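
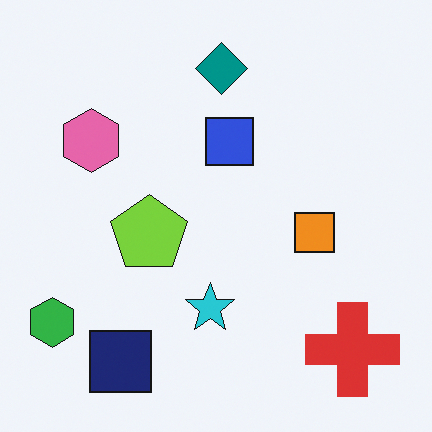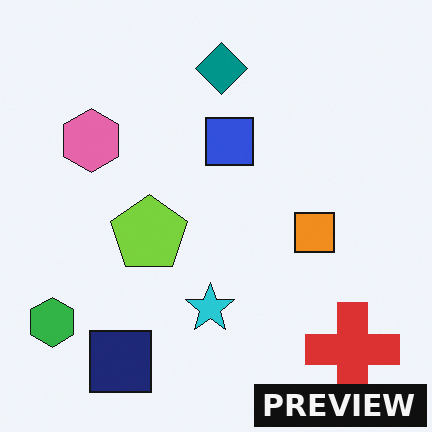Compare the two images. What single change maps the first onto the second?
The image was watermarked with the text "PREVIEW" in the lower-right corner.

A dark label reading "PREVIEW" appears in the lower-right corner.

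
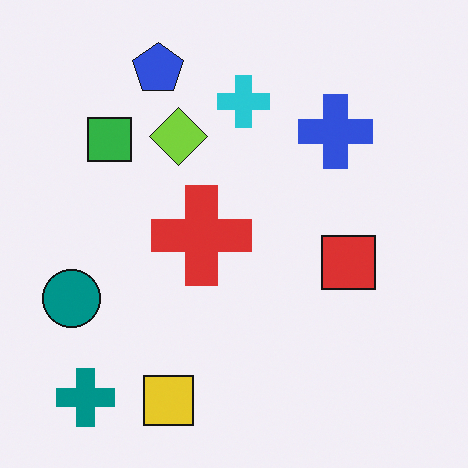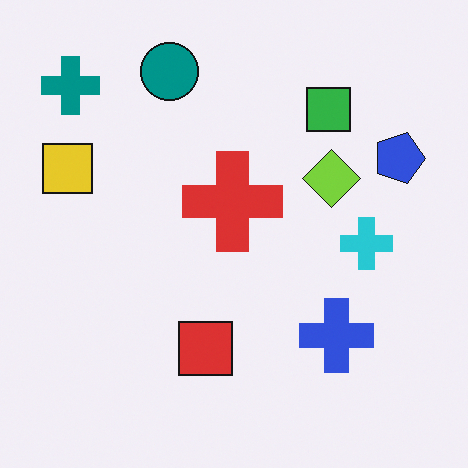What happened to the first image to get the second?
This is the original image rotated 90° clockwise.

The teal cross sits in the bottom-left of the first image and the top-left of the second — consistent with a whole-image 90° clockwise rotation.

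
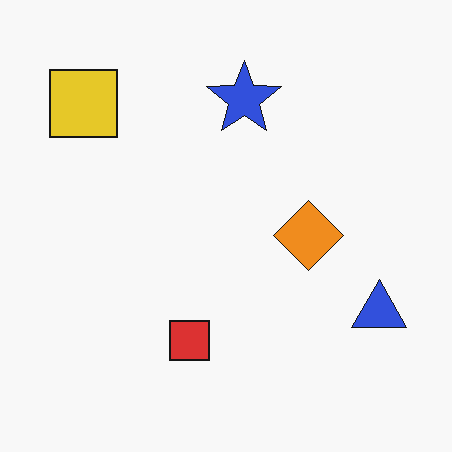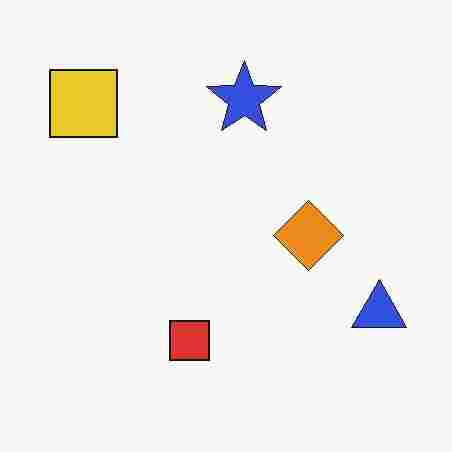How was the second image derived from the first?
Degraded with heavy JPEG compression.

Blocky 8×8 compression artifacts appear around shape edges and the flat background shows ringing — characteristic JPEG degradation.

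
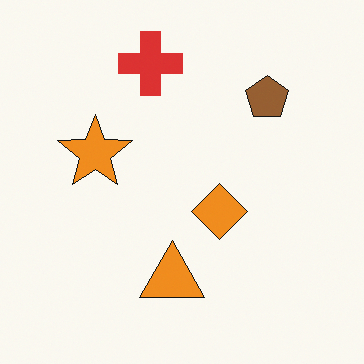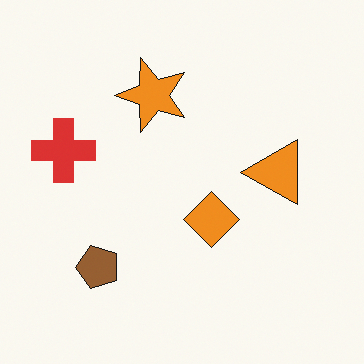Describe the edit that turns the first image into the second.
The transformation is: transposed (reflected across the top-left ↔ bottom-right diagonal).

Shapes have swapped their row and column positions — what was in the top-right is now in the bottom-left — a diagonal reflection.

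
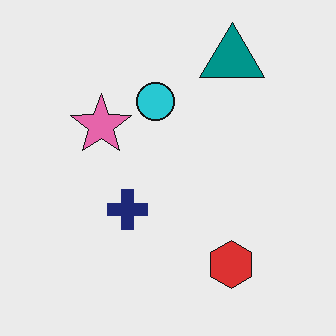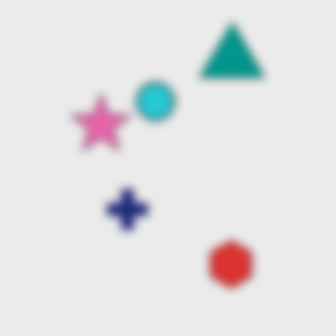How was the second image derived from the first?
The transformation is: moderately blurred.

Shape edges and outlines are uniformly softened across the whole image.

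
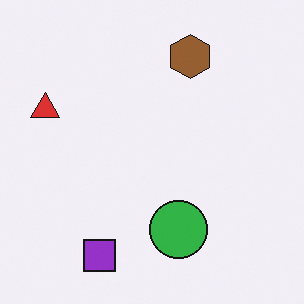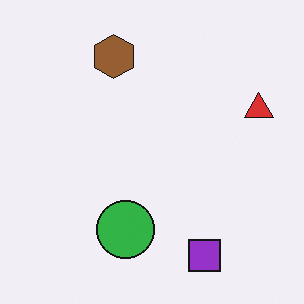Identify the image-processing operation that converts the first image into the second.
The image was flipped horizontally (left ↔ right).

The red triangle is in the left of the first image and the right of the second — shapes on opposite sides of the vertical midline have swapped in a mirror flip.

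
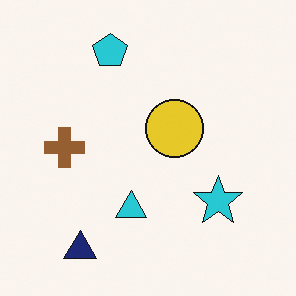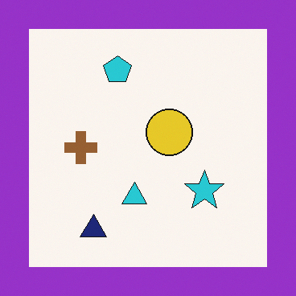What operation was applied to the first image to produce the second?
The image was framed with a purple border.

A solid purple frame runs around the edge of the second image, with the content slightly shrunk inside it.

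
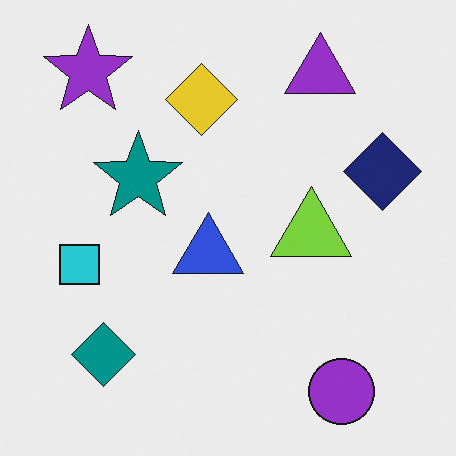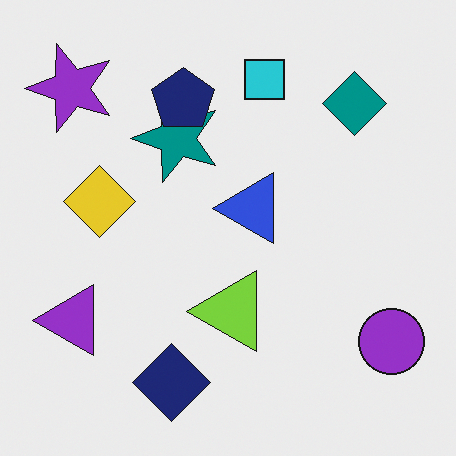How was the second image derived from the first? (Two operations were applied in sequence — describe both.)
It was transposed (reflected across the top-left ↔ bottom-right diagonal), then overlaid with an additional navy pentagon.

Shapes have swapped their row and column positions — what was in the top-right is now in the bottom-left — a diagonal reflection. A navy pentagon appears in the second image that is absent from the first.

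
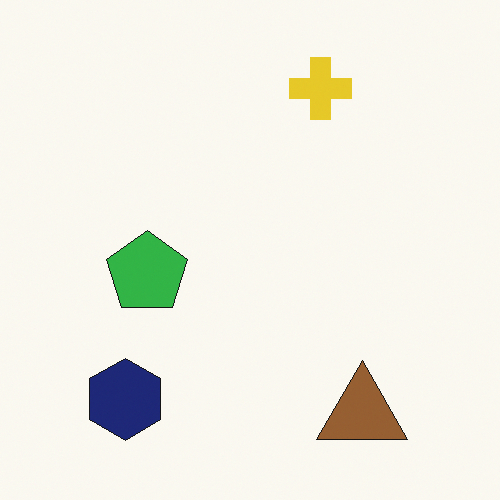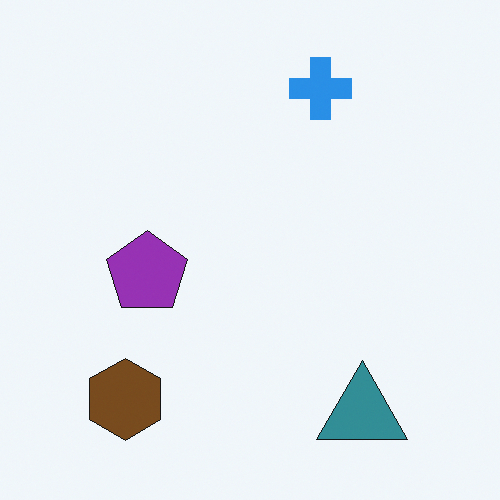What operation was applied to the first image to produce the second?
It was hue-shifted by a large amount.

Every shape's color has rotated by the same amount around the hue wheel — a uniform hue shift.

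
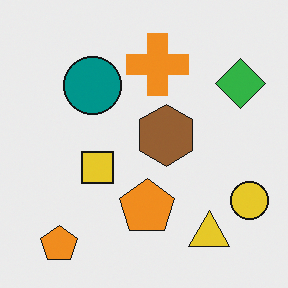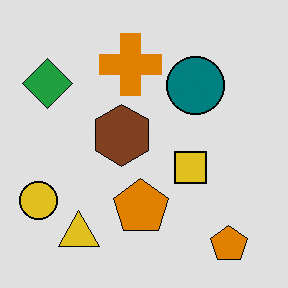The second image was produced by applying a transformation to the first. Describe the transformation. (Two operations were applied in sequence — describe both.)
The second image is the first flipped horizontally (left ↔ right), then moderately posterized.

The yellow circle is in the bottom-right of the first image and the bottom-left of the second — shapes on opposite sides of the vertical midline have swapped in a mirror flip. Each flat color has snapped to a coarser quantized level — most visibly, the near-white background has dropped to a flat grey.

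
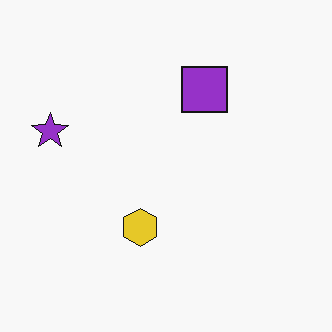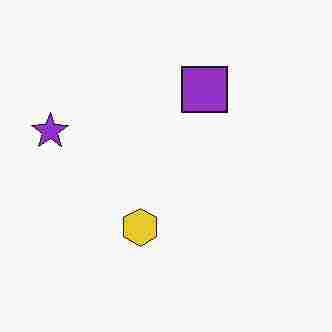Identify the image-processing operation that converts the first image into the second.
The transformation is: heavily JPEG-compressed with obvious blocking artifacts.

Blocky 8×8 compression artifacts appear around shape edges and the flat background shows ringing — characteristic JPEG degradation.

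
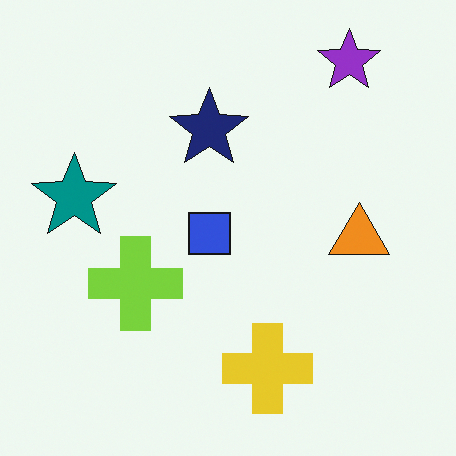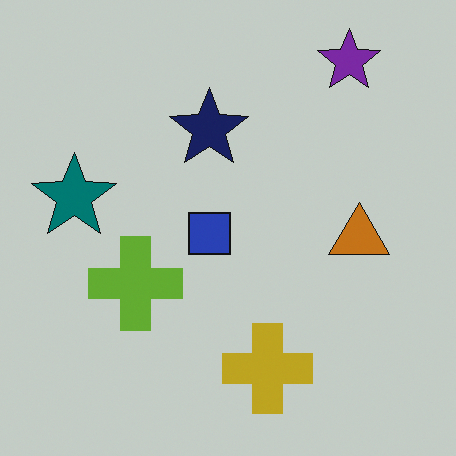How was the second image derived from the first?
This is the original image slightly darkened.

Every pixel — background and shapes alike — is uniformly darkened.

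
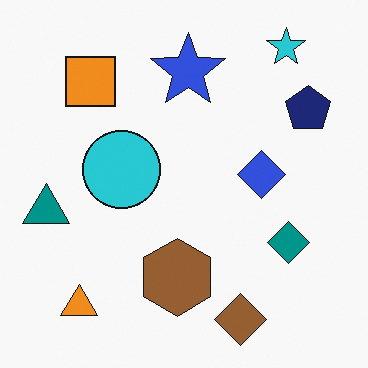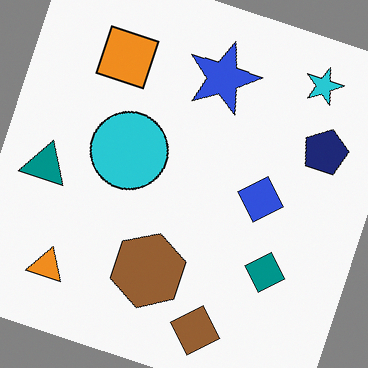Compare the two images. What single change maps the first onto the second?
It was rotated clockwise by a moderate amount.

Every shape is tilted by the same angle and the image corners show triangular fill wedges — a whole-image rotation by a non-right angle.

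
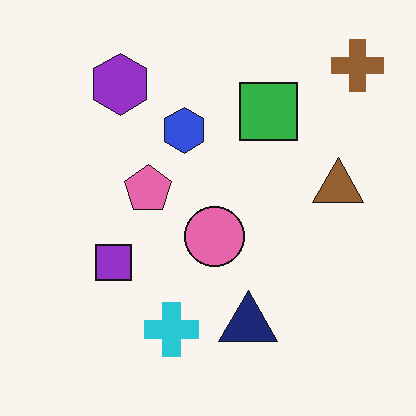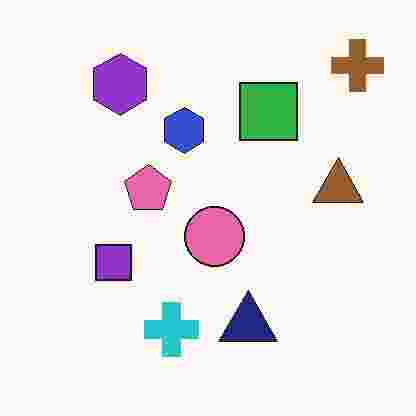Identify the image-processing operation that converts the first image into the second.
This is the original image heavily JPEG-compressed with obvious blocking artifacts.

Blocky 8×8 compression artifacts appear around shape edges and the flat background shows ringing — characteristic JPEG degradation.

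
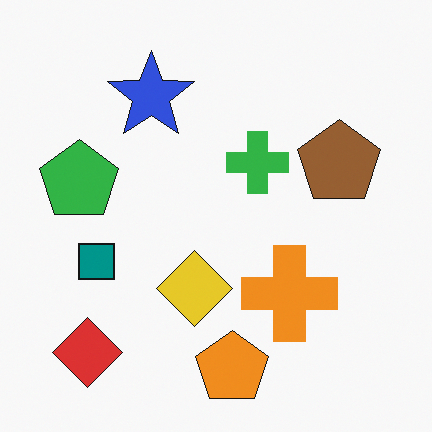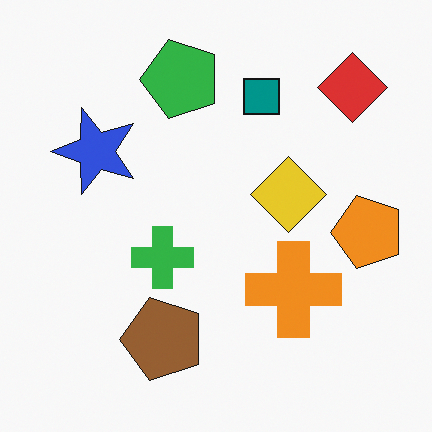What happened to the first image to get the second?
The second image is the first transposed (reflected across the top-left ↔ bottom-right diagonal).

Shapes have swapped their row and column positions — what was in the top-right is now in the bottom-left — a diagonal reflection.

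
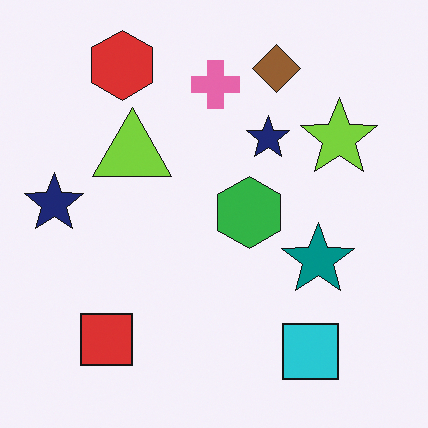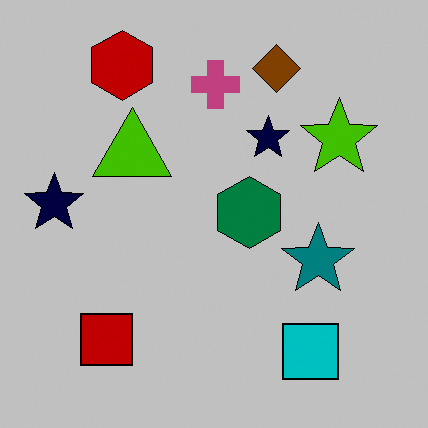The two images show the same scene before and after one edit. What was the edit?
This is the original image heavily posterized to just a handful of flat colors.

Each flat color has snapped to a coarser quantized level — most visibly, the near-white background has dropped to a flat grey.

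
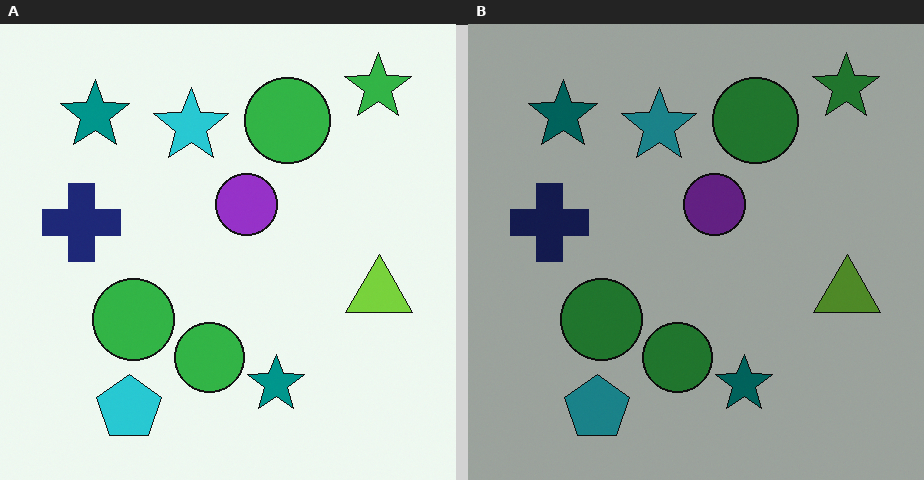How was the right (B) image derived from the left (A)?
The transformation is: darkened a lot.

Every pixel — background and shapes alike — is uniformly darkened.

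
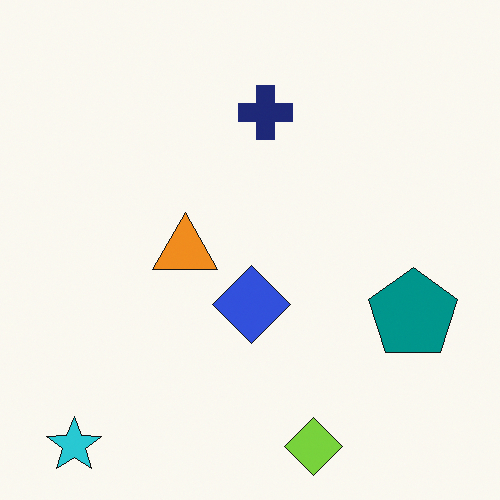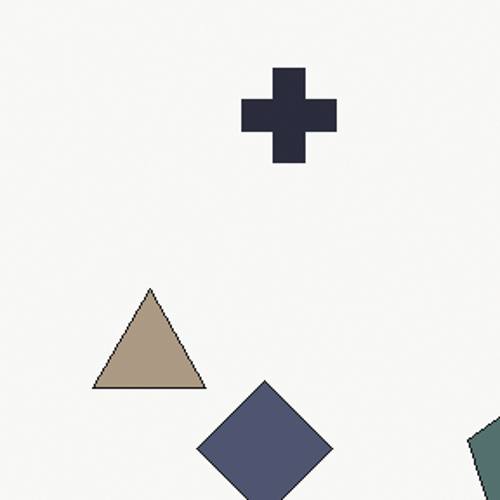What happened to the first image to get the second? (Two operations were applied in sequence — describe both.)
This is the original image cropped to a noticeably smaller region and rescaled, then heavily desaturated.

The visible shapes are larger and the field of view is narrower; shapes near the original edges may be partly or wholly outside the frame — a crop-and-rescale. All colors are more muted and greyish — a global saturation change.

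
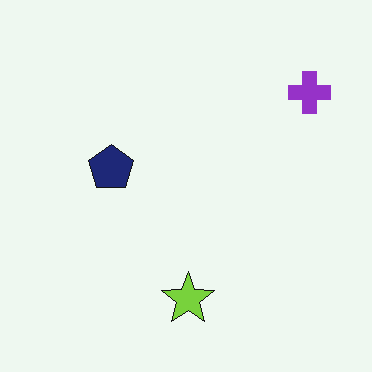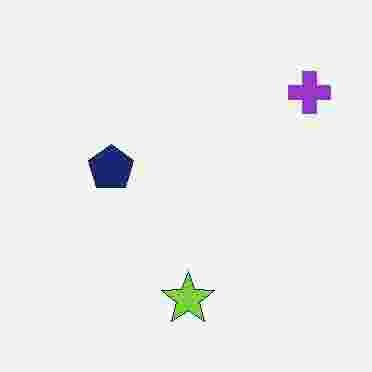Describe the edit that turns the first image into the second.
The transformation is: heavily JPEG-compressed with obvious blocking artifacts.

Blocky 8×8 compression artifacts appear around shape edges and the flat background shows ringing — characteristic JPEG degradation.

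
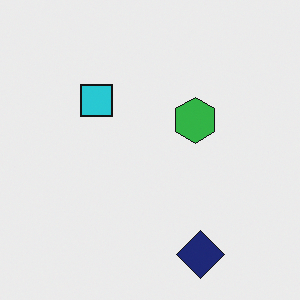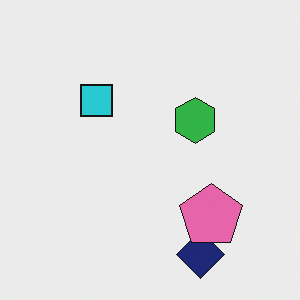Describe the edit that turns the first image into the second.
It was overlaid with an additional pink pentagon.

A pink pentagon appears in the second image that is absent from the first.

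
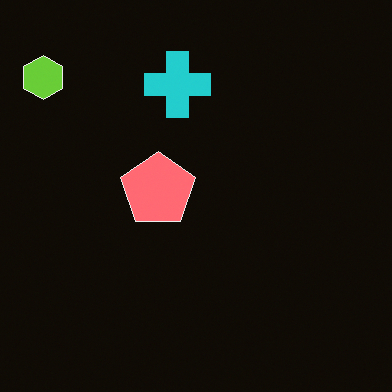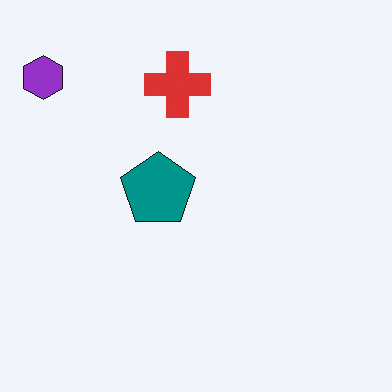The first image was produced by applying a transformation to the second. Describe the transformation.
This is the original image color-inverted (negative).

The light background has become dark and every shape's color is its complement — a photographic negative.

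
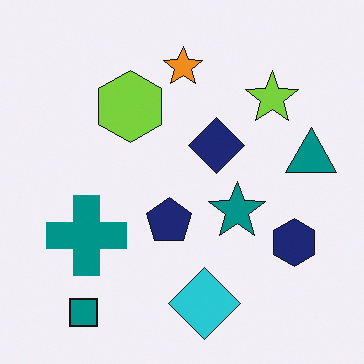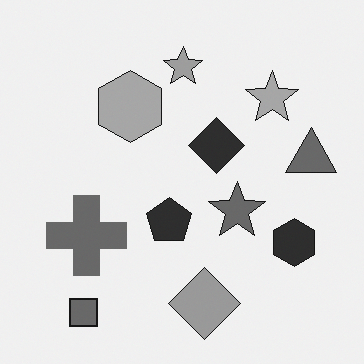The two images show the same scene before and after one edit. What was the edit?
Converted to grayscale.

All color is removed — every shape is now a shade of grey.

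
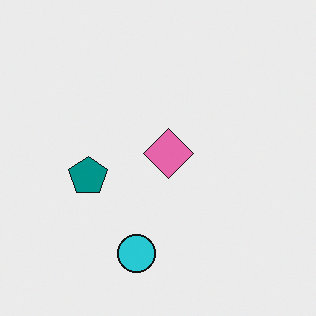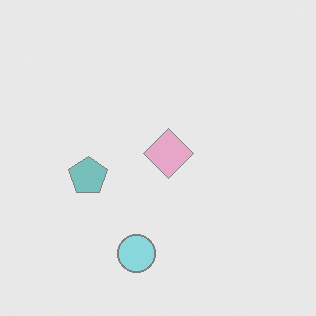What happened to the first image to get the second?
The transformation is: washed out (contrast reduced).

Tones are pushed toward mid-grey across the whole image — a global contrast change.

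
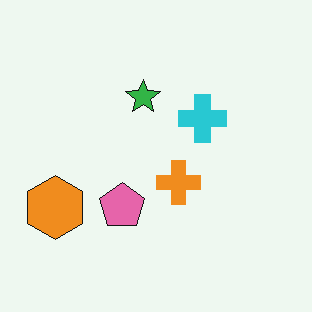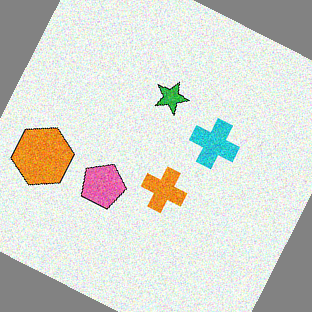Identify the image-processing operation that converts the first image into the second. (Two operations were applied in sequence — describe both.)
Degraded with visible gaussian noise, then rotated clockwise by a clearly visible amount.

Random speckle covers the whole image, including the flat background. Every shape is tilted by the same angle and the image corners show triangular fill wedges — a whole-image rotation by a non-right angle.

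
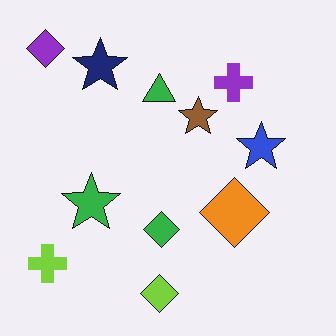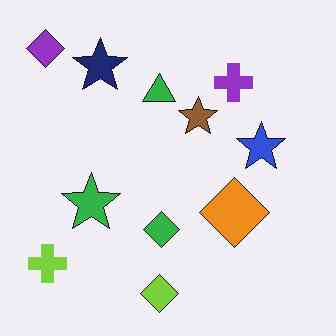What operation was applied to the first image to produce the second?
The image was JPEG-compressed with visible artifacts.

Blocky 8×8 compression artifacts appear around shape edges and the flat background shows ringing — characteristic JPEG degradation.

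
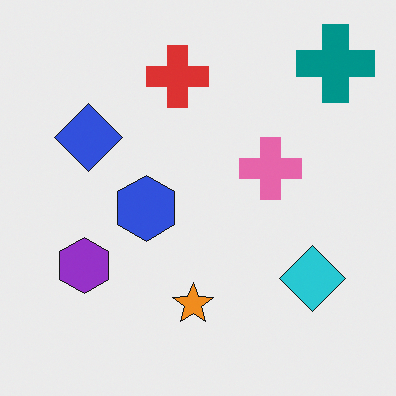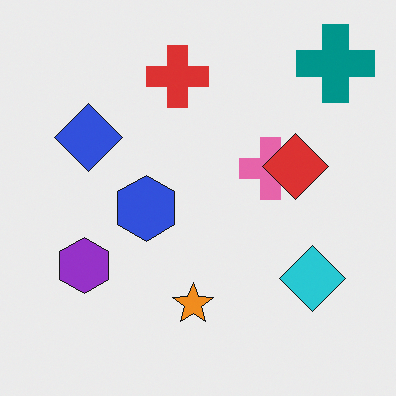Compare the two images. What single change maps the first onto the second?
The second image is the first overlaid with an additional red diamond.

A red diamond appears in the second image that is absent from the first.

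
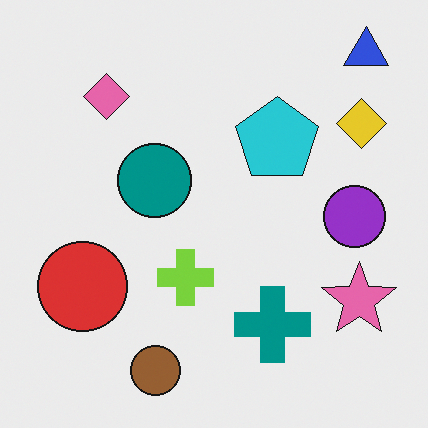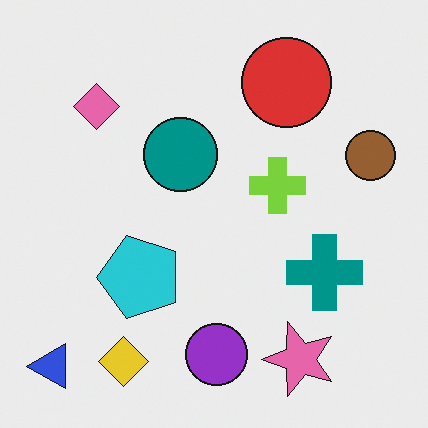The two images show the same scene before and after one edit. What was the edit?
It was transposed (reflected across the top-left ↔ bottom-right diagonal).

Shapes have swapped their row and column positions — what was in the top-right is now in the bottom-left — a diagonal reflection.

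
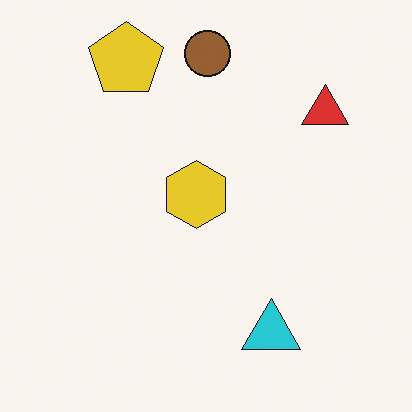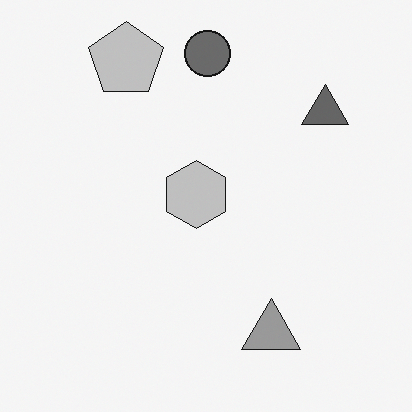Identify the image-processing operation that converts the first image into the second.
The image was converted to grayscale.

All color is removed — every shape is now a shade of grey.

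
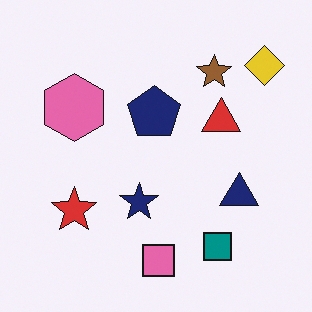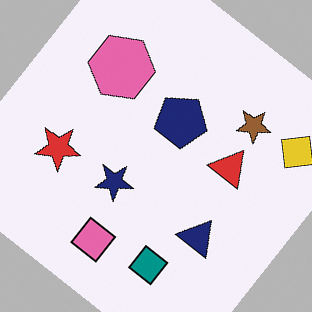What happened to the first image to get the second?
It was rotated clockwise by a large amount — several tens of degrees.

Every shape is tilted by the same angle and the image corners show triangular fill wedges — a whole-image rotation by a non-right angle.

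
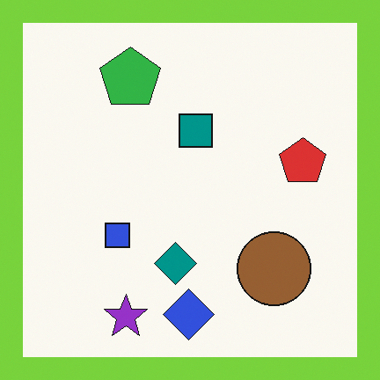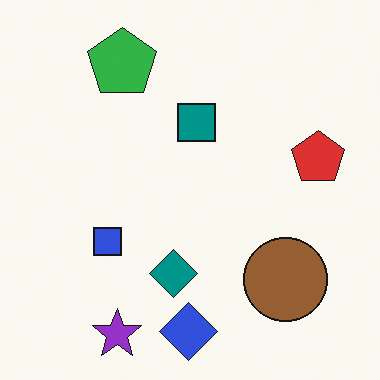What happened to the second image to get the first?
This is the original image framed with a lime border.

A solid lime frame runs around the edge of the first image, with the content slightly shrunk inside it.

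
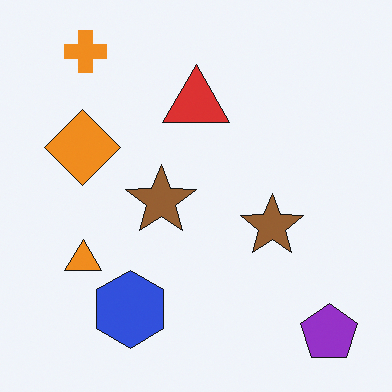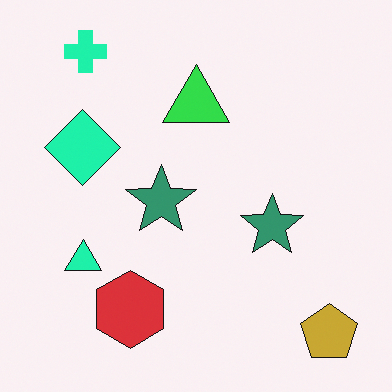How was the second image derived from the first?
The second image is the first hue-shifted noticeably.

Every shape's color has rotated by the same amount around the hue wheel — a uniform hue shift.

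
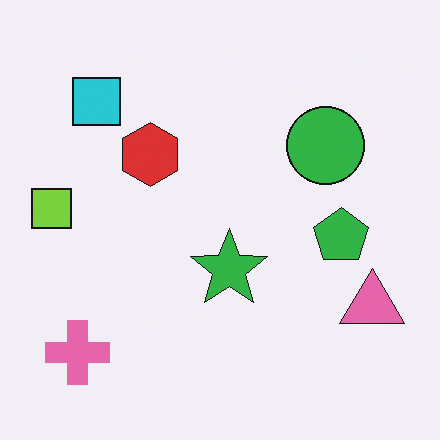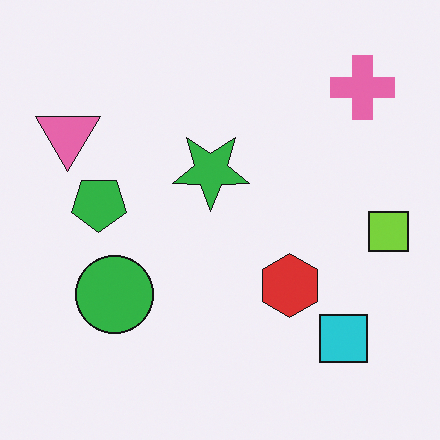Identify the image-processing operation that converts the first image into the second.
This is the original image rotated 180°.

The pink cross sits in the bottom-left of the first image and the top-right of the second — consistent with a whole-image 180° rotation.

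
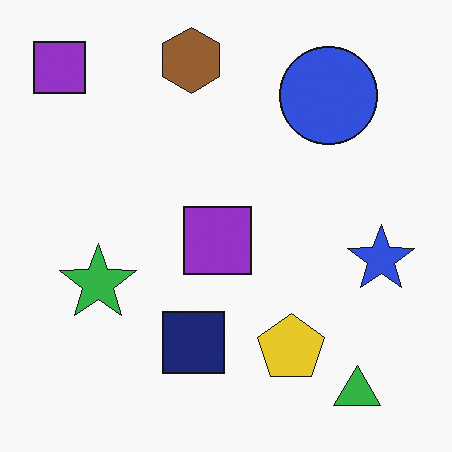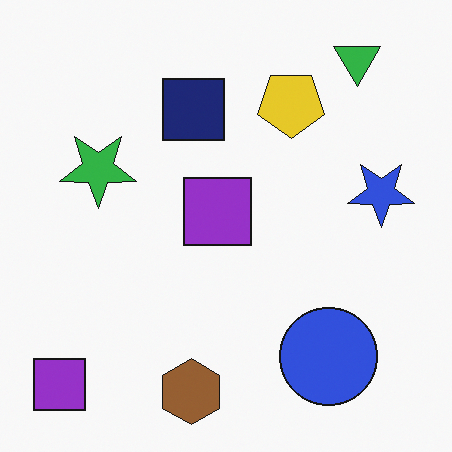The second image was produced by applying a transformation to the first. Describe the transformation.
The transformation is: flipped vertically (top ↔ bottom).

The green triangle is in the bottom-right of the first image and the top-right of the second — shapes on opposite sides of the horizontal midline have swapped in a mirror flip.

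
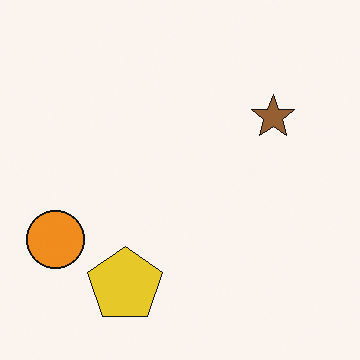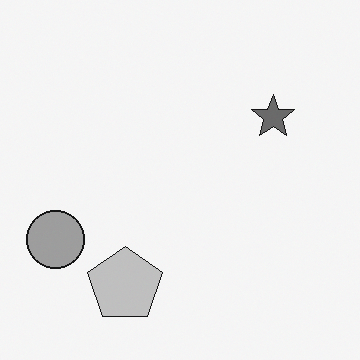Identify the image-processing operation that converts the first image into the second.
This is the original image converted to grayscale.

All color is removed — every shape is now a shade of grey.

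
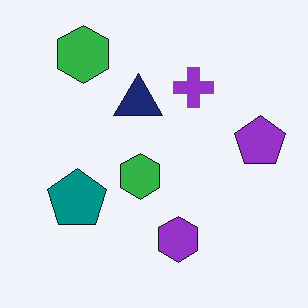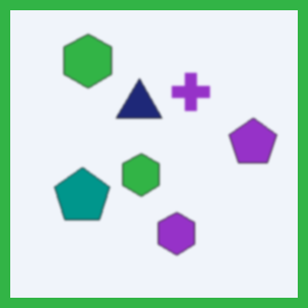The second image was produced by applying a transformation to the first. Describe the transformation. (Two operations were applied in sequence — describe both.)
It was lightly blurred, then framed with a green border.

Shape edges and outlines are uniformly softened across the whole image. A solid green frame runs around the edge of the second image, with the content slightly shrunk inside it.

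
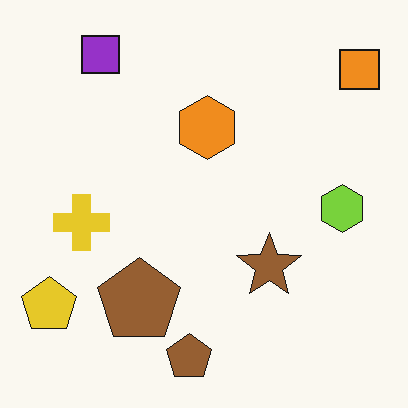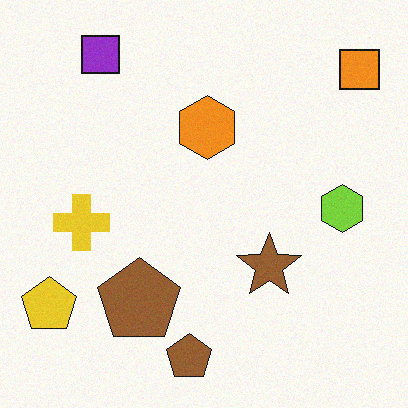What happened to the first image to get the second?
This is the original image degraded with a light layer of grain.

Random speckle covers the whole image, including the flat background.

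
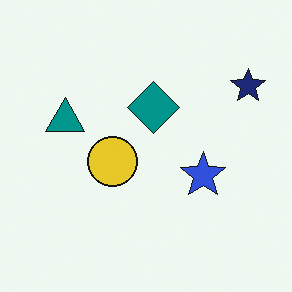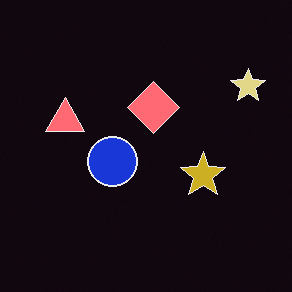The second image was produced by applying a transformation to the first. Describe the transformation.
This is the original image color-inverted (negative).

The light background has become dark and every shape's color is its complement — a photographic negative.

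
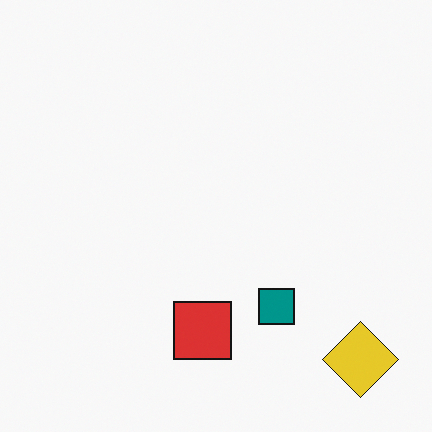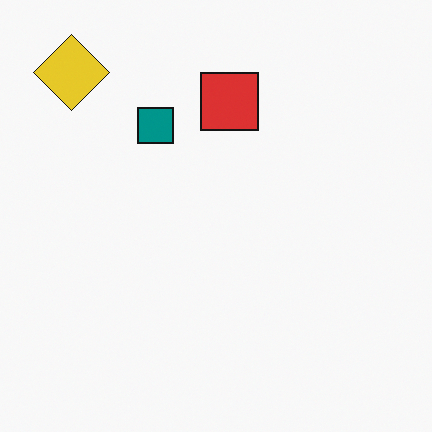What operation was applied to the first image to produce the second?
This is the original image rotated 180°.

The yellow diamond sits in the bottom-right of the first image and the top-left of the second — consistent with a whole-image 180° rotation.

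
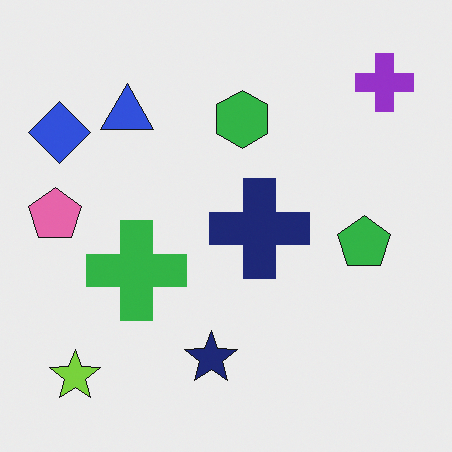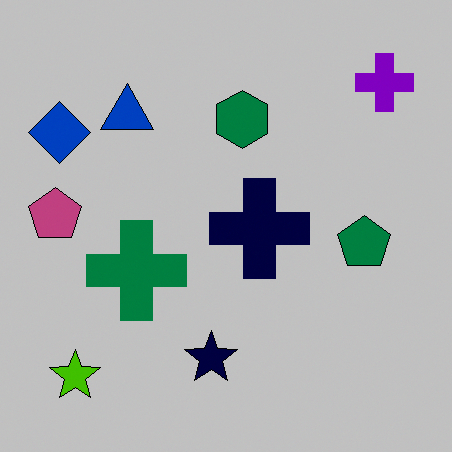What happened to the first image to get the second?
Heavily posterized to just a handful of flat colors.

Each flat color has snapped to a coarser quantized level — most visibly, the near-white background has dropped to a flat grey.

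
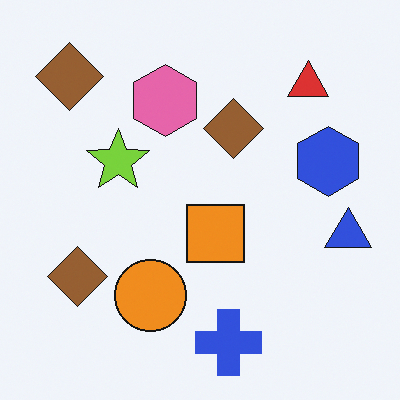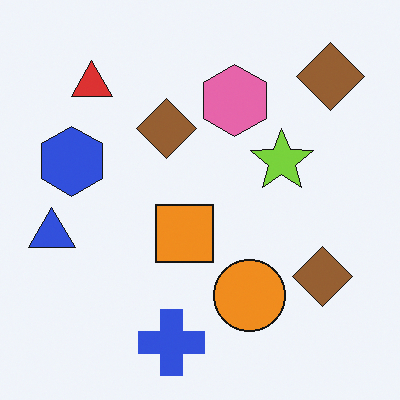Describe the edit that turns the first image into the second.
The second image is the first flipped horizontally (left ↔ right).

The blue triangle is in the right of the first image and the left of the second — shapes on opposite sides of the vertical midline have swapped in a mirror flip.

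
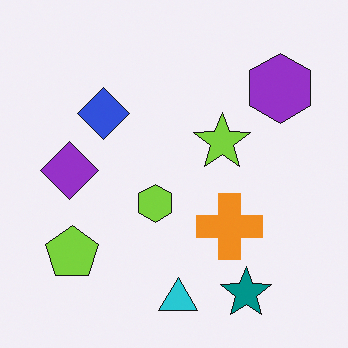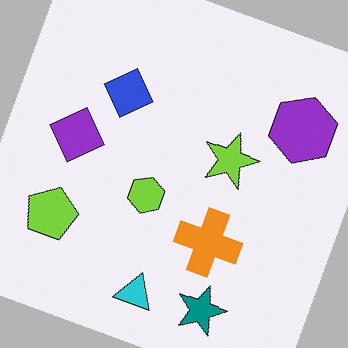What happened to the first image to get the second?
It was rotated clockwise by a moderate amount.

Every shape is tilted by the same angle and the image corners show triangular fill wedges — a whole-image rotation by a non-right angle.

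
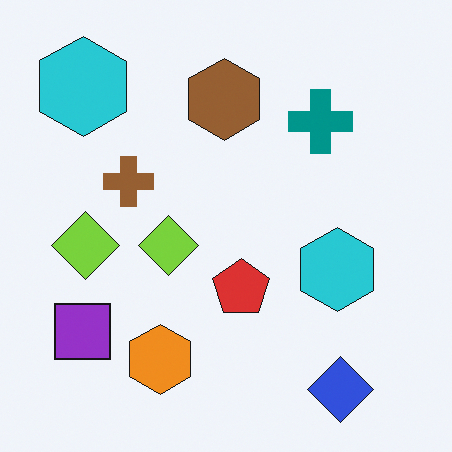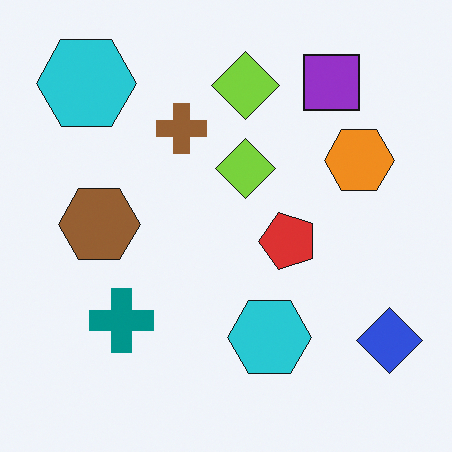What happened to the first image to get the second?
Transposed (reflected across the top-left ↔ bottom-right diagonal).

Shapes have swapped their row and column positions — what was in the top-right is now in the bottom-left — a diagonal reflection.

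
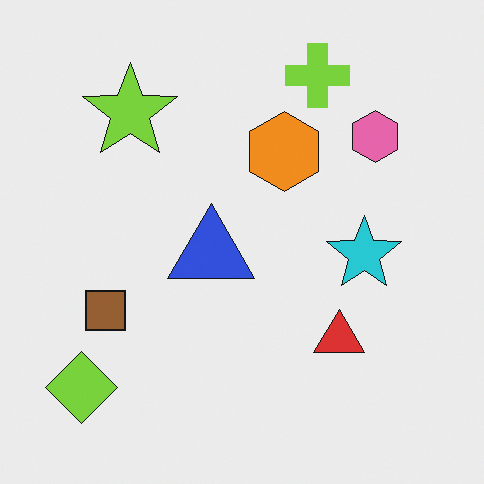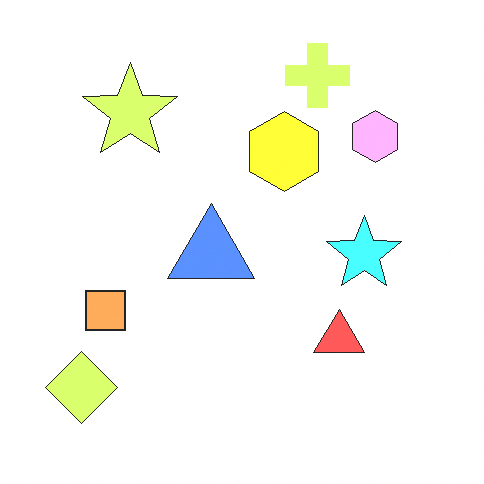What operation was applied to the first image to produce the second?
The image was brightened a lot.

Every pixel — background and shapes alike — is uniformly brightened.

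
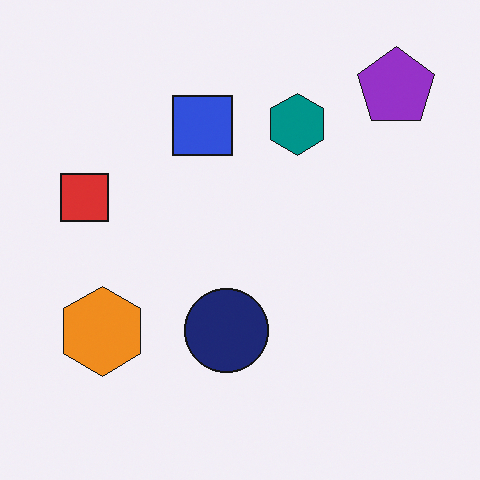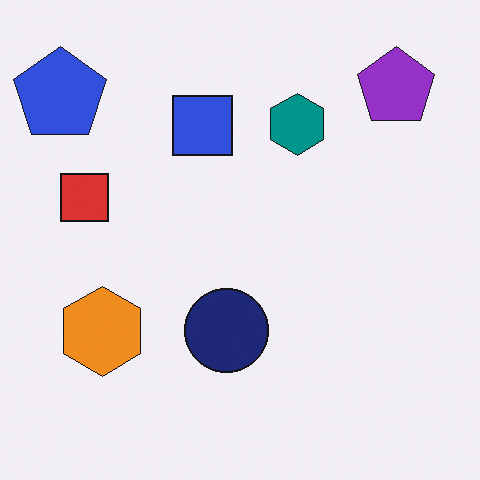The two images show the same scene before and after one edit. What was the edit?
The image was overlaid with an additional blue pentagon.

A blue pentagon appears in the second image that is absent from the first.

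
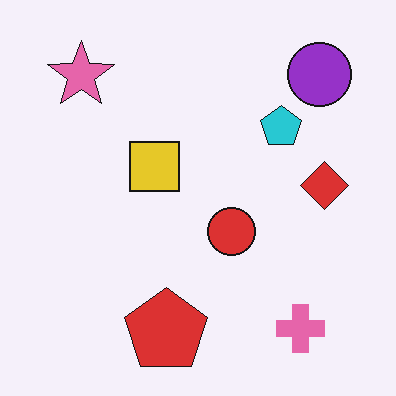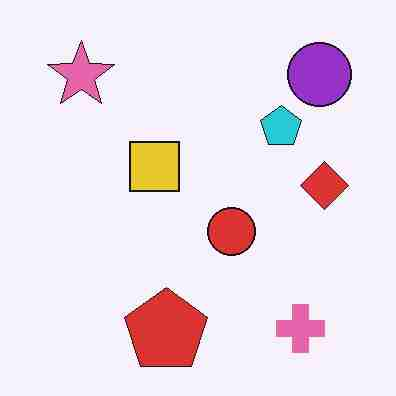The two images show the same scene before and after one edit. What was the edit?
Heavily JPEG-compressed with obvious blocking artifacts.

Blocky 8×8 compression artifacts appear around shape edges and the flat background shows ringing — characteristic JPEG degradation.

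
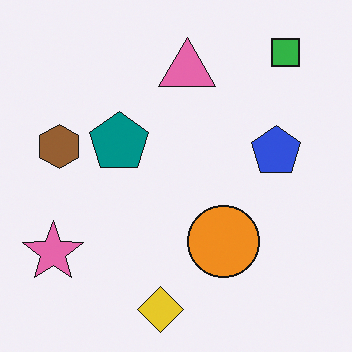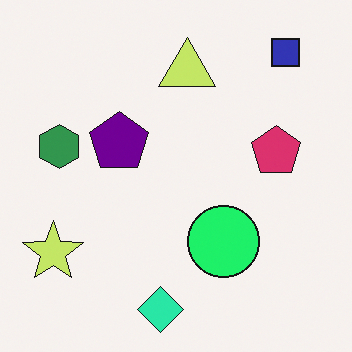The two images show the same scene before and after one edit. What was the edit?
Hue-shifted noticeably.

Every shape's color has rotated by the same amount around the hue wheel — a uniform hue shift.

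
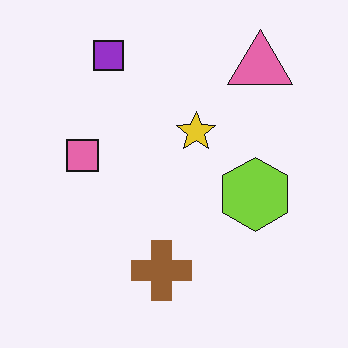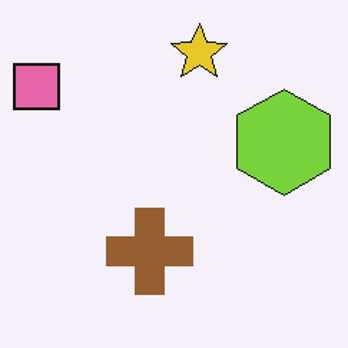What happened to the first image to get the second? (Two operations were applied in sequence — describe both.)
This is the original image cropped slightly and scaled back up, then JPEG-compressed with visible artifacts.

The visible shapes are larger and the field of view is narrower; shapes near the original edges may be partly or wholly outside the frame — a crop-and-rescale. Blocky 8×8 compression artifacts appear around shape edges and the flat background shows ringing — characteristic JPEG degradation.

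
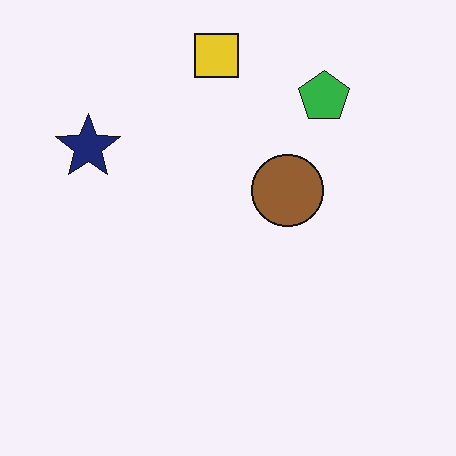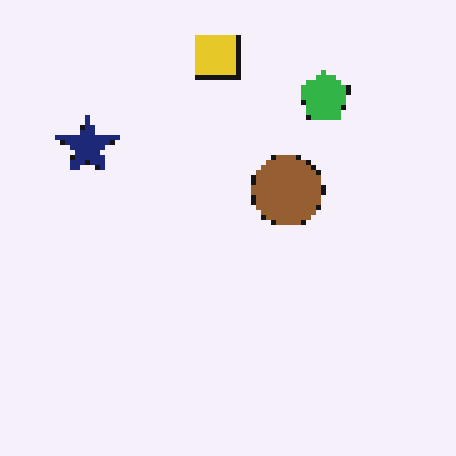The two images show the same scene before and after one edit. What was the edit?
The transformation is: lightly pixelated (a mild mosaic effect).

Shapes are reduced to large square blocks; fine edges and outlines are lost — a downscale-then-upscale (mosaic) effect.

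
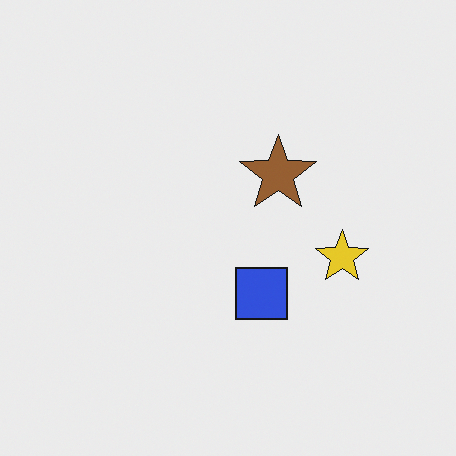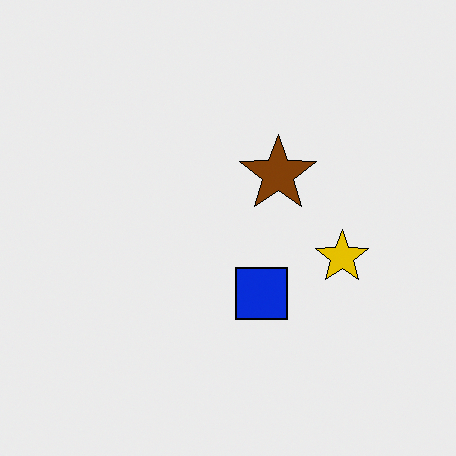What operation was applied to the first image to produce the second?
This is the original image given slightly increased contrast.

Tones are pushed away from mid-grey across the whole image — a global contrast change.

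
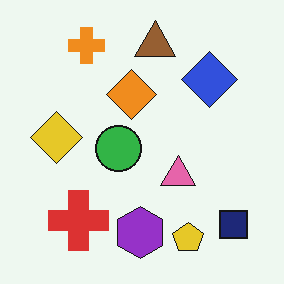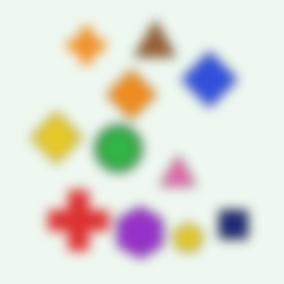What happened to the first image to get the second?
Heavily blurred.

Shape edges and outlines are uniformly softened across the whole image.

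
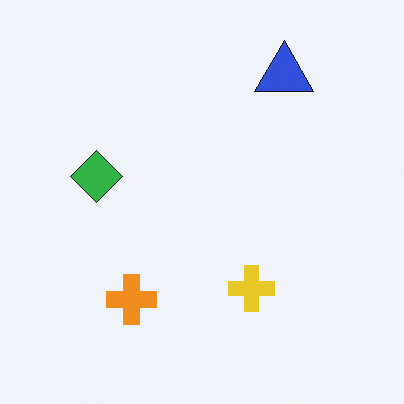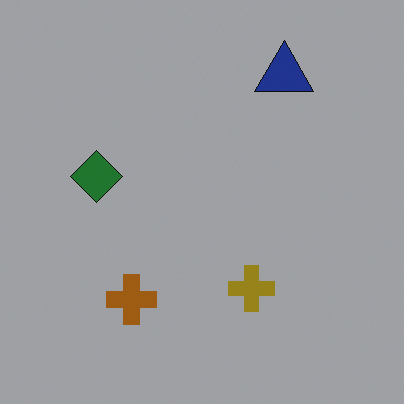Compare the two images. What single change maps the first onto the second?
It was darkened a lot.

Every pixel — background and shapes alike — is uniformly darkened.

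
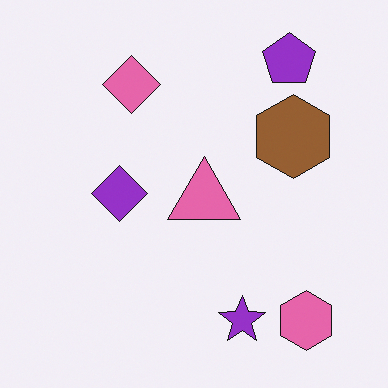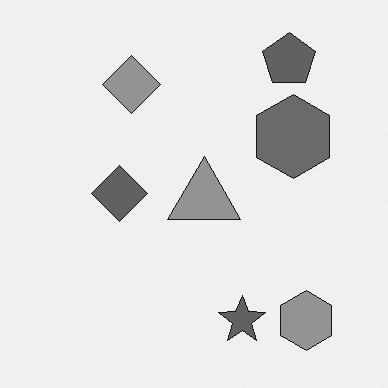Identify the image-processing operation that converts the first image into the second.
The image was converted to grayscale.

All color is removed — every shape is now a shade of grey.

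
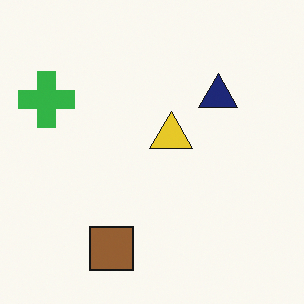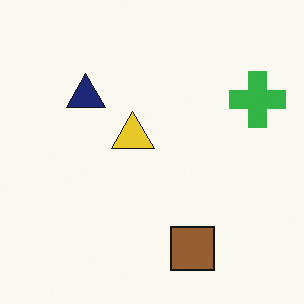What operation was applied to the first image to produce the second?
The second image is the first flipped horizontally (left ↔ right).

The green cross is in the top-left of the first image and the top-right of the second — shapes on opposite sides of the vertical midline have swapped in a mirror flip.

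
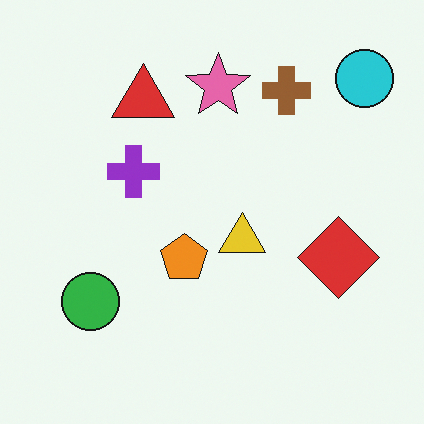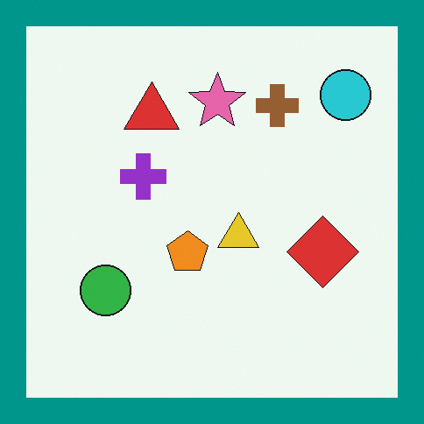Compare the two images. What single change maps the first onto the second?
The second image is the first framed with a teal border.

A solid teal frame runs around the edge of the second image, with the content slightly shrunk inside it.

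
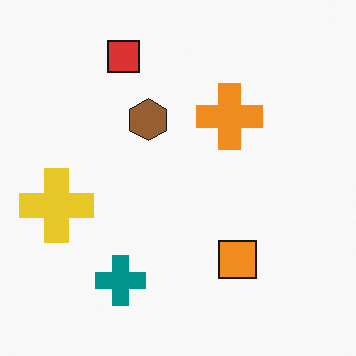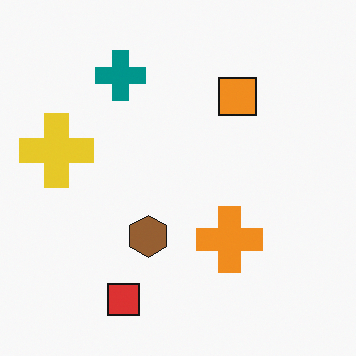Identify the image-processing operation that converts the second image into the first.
The image was flipped vertically (top ↔ bottom).

The red square is in the bottom of the second image and the top of the first — shapes on opposite sides of the horizontal midline have swapped in a mirror flip.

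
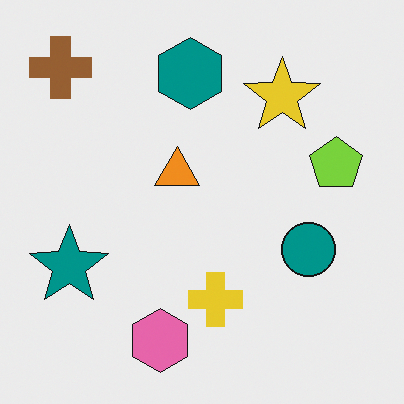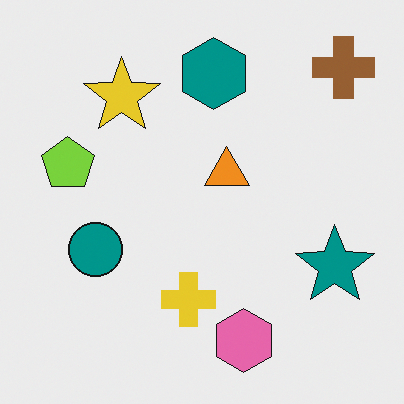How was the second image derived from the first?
Flipped horizontally (left ↔ right).

The brown cross is in the top-left of the first image and the top-right of the second — shapes on opposite sides of the vertical midline have swapped in a mirror flip.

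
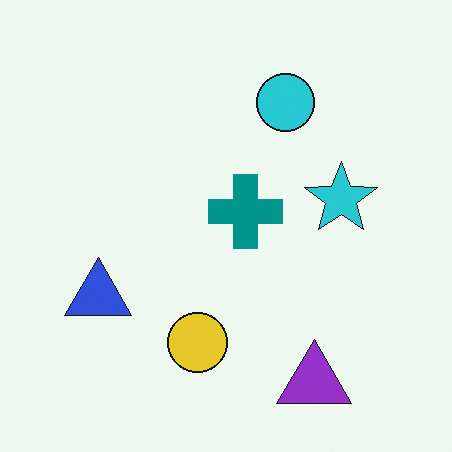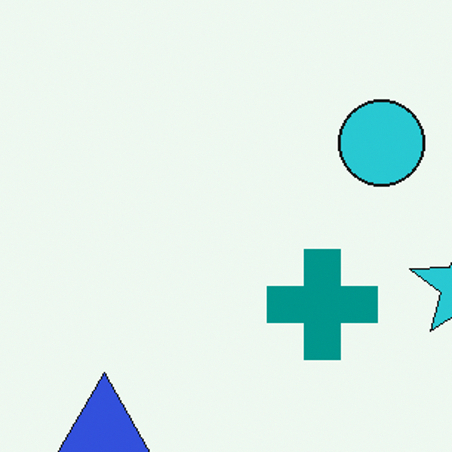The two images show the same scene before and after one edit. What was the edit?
Cropped slightly and scaled back up.

The visible shapes are larger and the field of view is narrower; shapes near the original edges may be partly or wholly outside the frame — a crop-and-rescale.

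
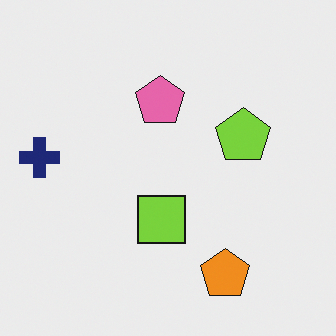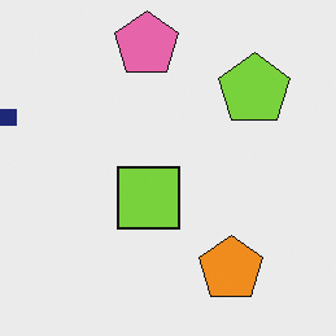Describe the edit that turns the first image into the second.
The image was cropped to a modestly smaller region and rescaled.

The visible shapes are larger and the field of view is narrower; shapes near the original edges may be partly or wholly outside the frame — a crop-and-rescale.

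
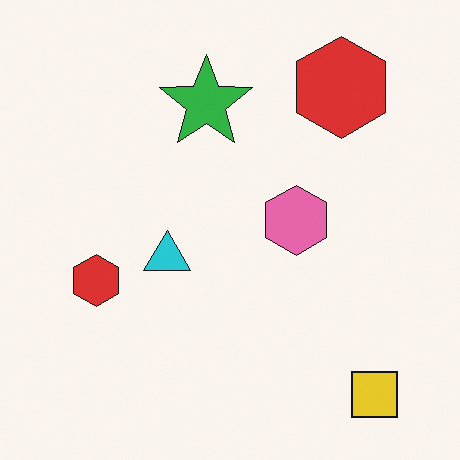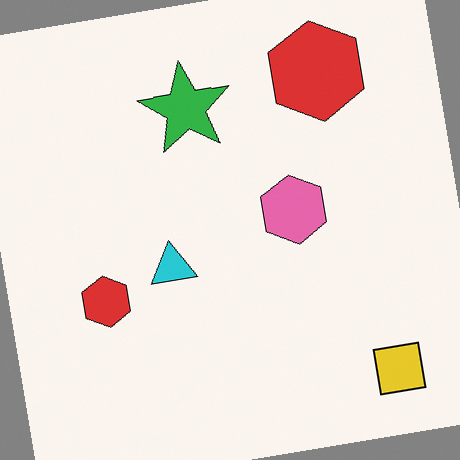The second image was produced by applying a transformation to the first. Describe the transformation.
This is the original image rotated counter-clockwise by a few degrees.

Every shape is tilted by the same angle and the image corners show triangular fill wedges — a whole-image rotation by a non-right angle.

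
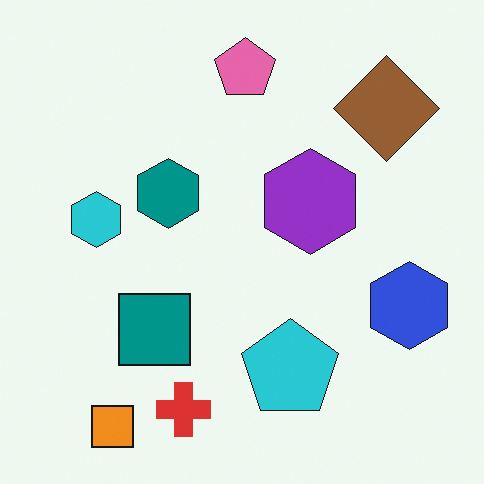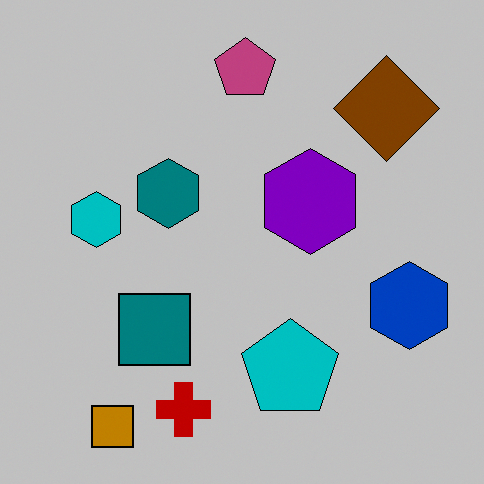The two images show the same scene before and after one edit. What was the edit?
The second image is the first heavily posterized to just a handful of flat colors.

Each flat color has snapped to a coarser quantized level — most visibly, the near-white background has dropped to a flat grey.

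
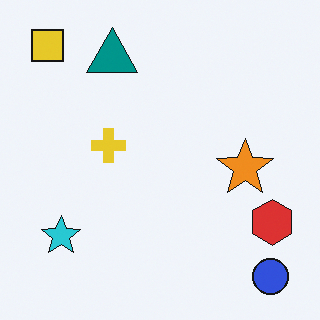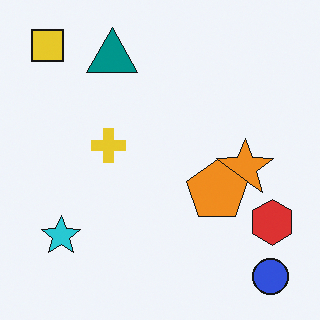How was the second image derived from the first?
Overlaid with an additional orange pentagon.

An orange pentagon appears in the second image that is absent from the first.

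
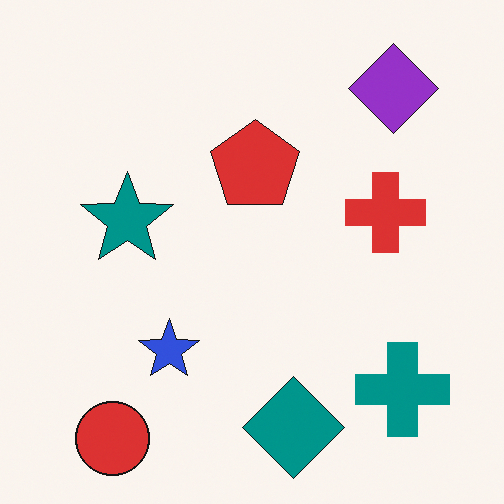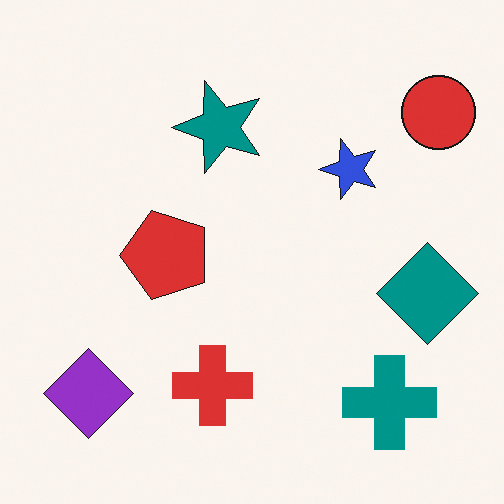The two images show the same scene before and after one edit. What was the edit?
Transposed (reflected across the top-left ↔ bottom-right diagonal).

Shapes have swapped their row and column positions — what was in the top-right is now in the bottom-left — a diagonal reflection.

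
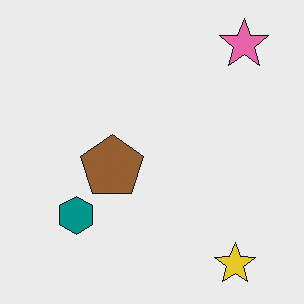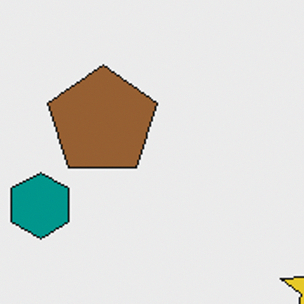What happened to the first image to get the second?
The second image is the first cropped to a noticeably smaller region and rescaled.

The visible shapes are larger and the field of view is narrower; shapes near the original edges may be partly or wholly outside the frame — a crop-and-rescale.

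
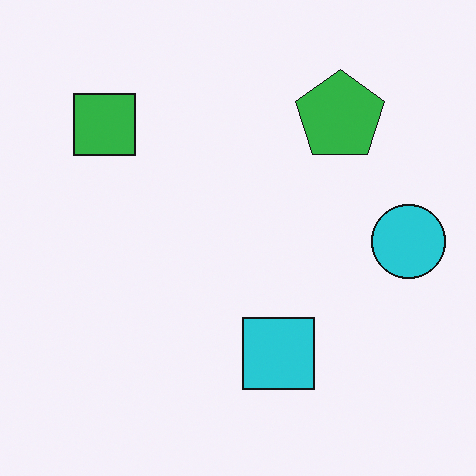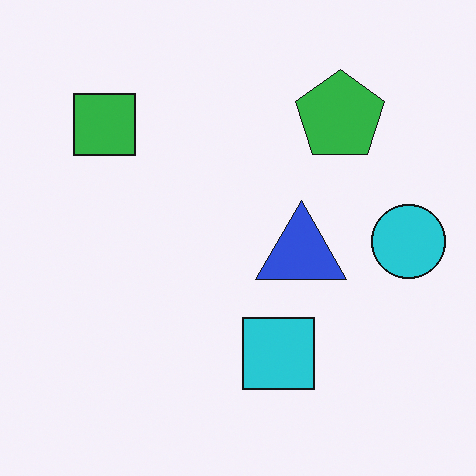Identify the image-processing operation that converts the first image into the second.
The second image is the first overlaid with an additional blue triangle.

A blue triangle appears in the second image that is absent from the first.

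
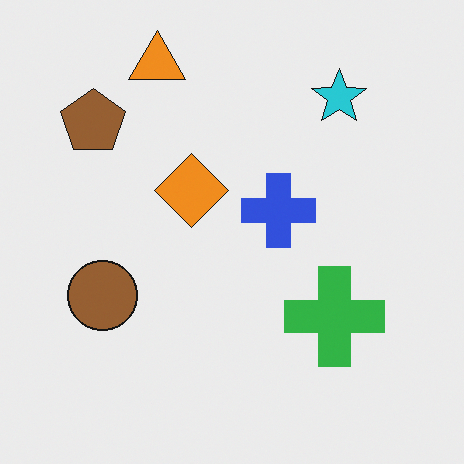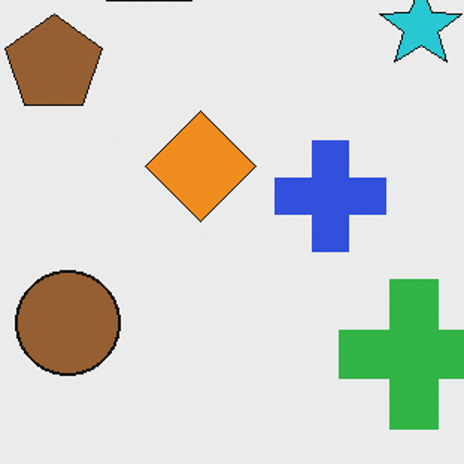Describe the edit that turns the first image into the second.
The transformation is: cropped slightly and scaled back up.

The visible shapes are larger and the field of view is narrower; shapes near the original edges may be partly or wholly outside the frame — a crop-and-rescale.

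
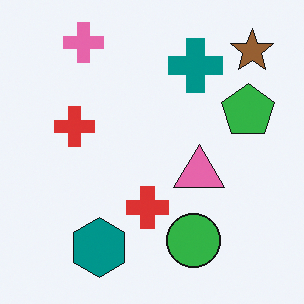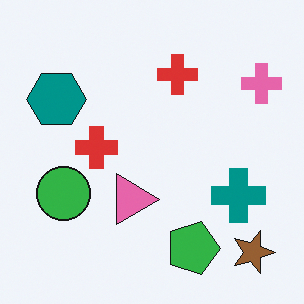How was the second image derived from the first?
The second image is the first rotated 90° clockwise.

The brown star sits in the top-right of the first image and the bottom-right of the second — consistent with a whole-image 90° clockwise rotation.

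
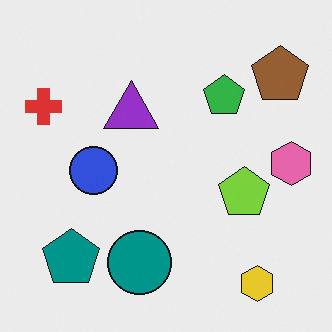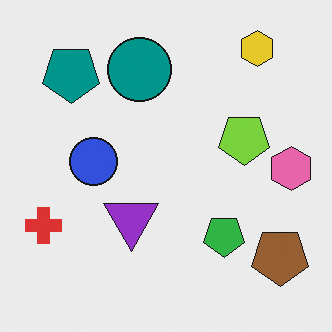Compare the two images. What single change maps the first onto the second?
This is the original image flipped vertically (top ↔ bottom).

The yellow hexagon is in the bottom-right of the first image and the top-right of the second — shapes on opposite sides of the horizontal midline have swapped in a mirror flip.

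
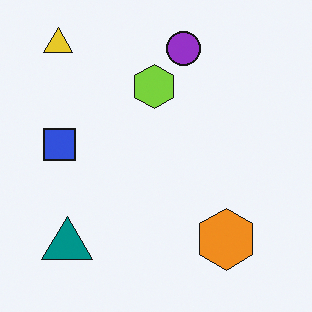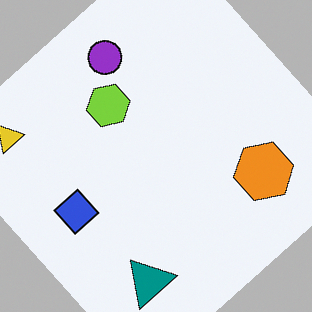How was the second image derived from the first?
The second image is the first rotated counter-clockwise by a large amount — several tens of degrees.

Every shape is tilted by the same angle and the image corners show triangular fill wedges — a whole-image rotation by a non-right angle.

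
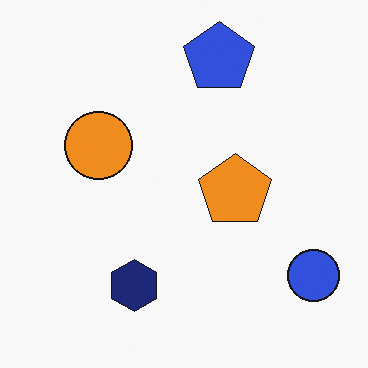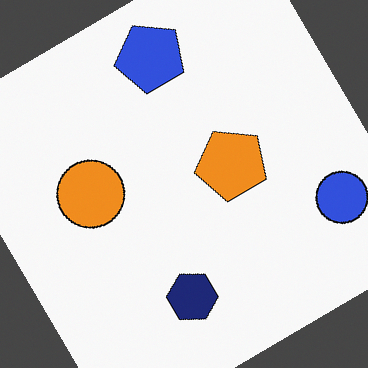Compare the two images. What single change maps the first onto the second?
The second image is the first rotated counter-clockwise by a large amount — several tens of degrees.

Every shape is tilted by the same angle and the image corners show triangular fill wedges — a whole-image rotation by a non-right angle.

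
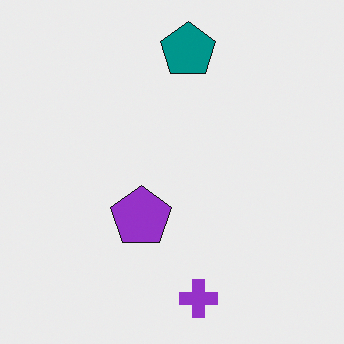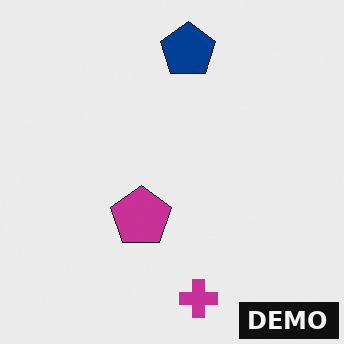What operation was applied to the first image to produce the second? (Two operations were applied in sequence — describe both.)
The transformation is: hue-shifted slightly, then watermarked with the text "DEMO" in the lower-right corner.

Every shape's color has rotated by the same amount around the hue wheel — a uniform hue shift. A dark label reading "DEMO" appears in the lower-right corner.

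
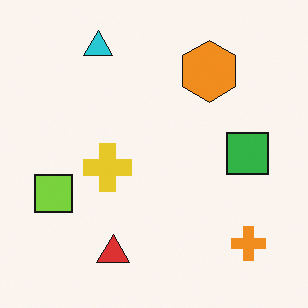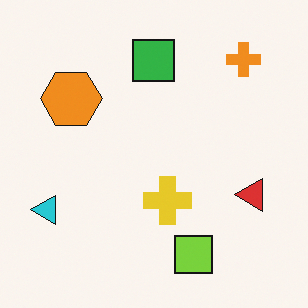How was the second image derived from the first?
The second image is the first rotated 90° counter-clockwise.

The orange cross sits in the bottom-right of the first image and the top-right of the second — consistent with a whole-image 90° counter-clockwise rotation.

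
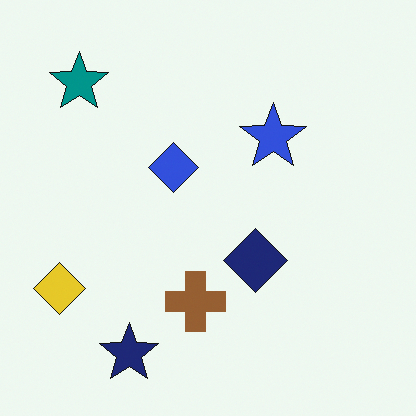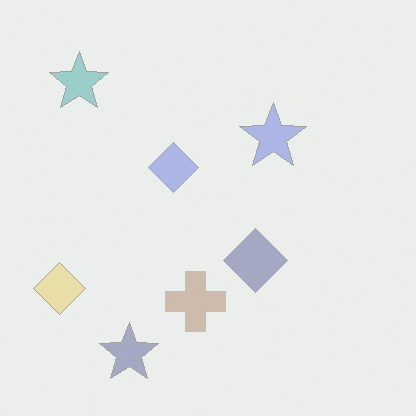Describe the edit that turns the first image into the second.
The transformation is: given much lower contrast.

Tones are pushed toward mid-grey across the whole image — a global contrast change.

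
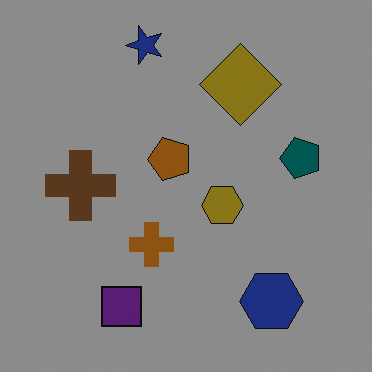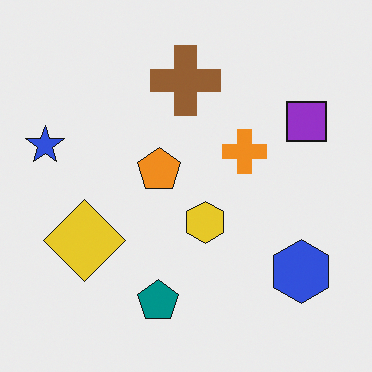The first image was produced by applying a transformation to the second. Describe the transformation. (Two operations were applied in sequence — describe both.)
Transposed (reflected across the top-left ↔ bottom-right diagonal), then noticeably darkened.

Shapes have swapped their row and column positions — what was in the top-right is now in the bottom-left — a diagonal reflection. Every pixel — background and shapes alike — is uniformly darkened.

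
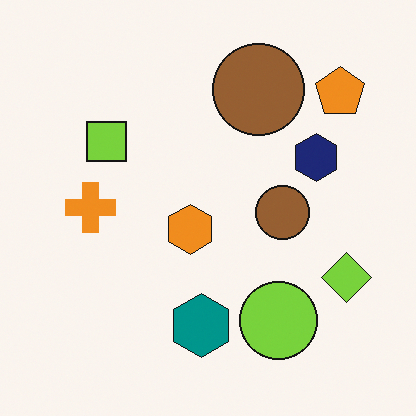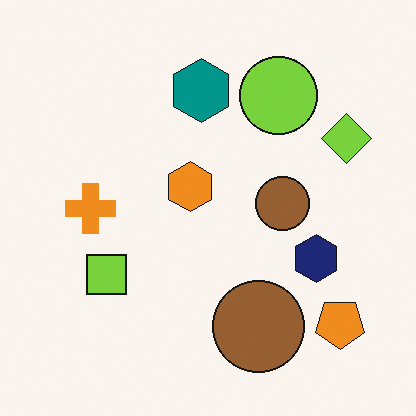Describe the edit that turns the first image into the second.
Flipped vertically (top ↔ bottom).

The teal hexagon is in the bottom of the first image and the top of the second — shapes on opposite sides of the horizontal midline have swapped in a mirror flip.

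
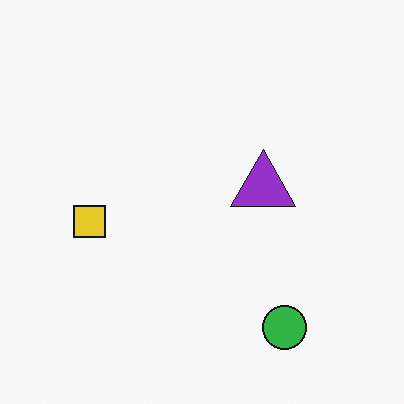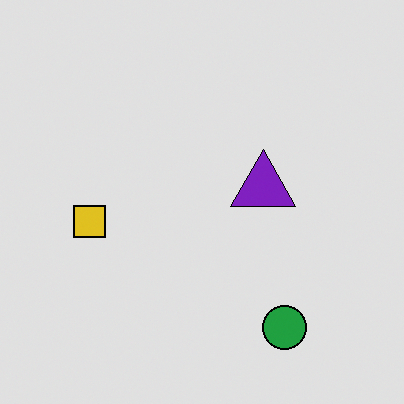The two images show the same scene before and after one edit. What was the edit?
The second image is the first posterized to a reduced palette.

Each flat color has snapped to a coarser quantized level — most visibly, the near-white background has dropped to a flat grey.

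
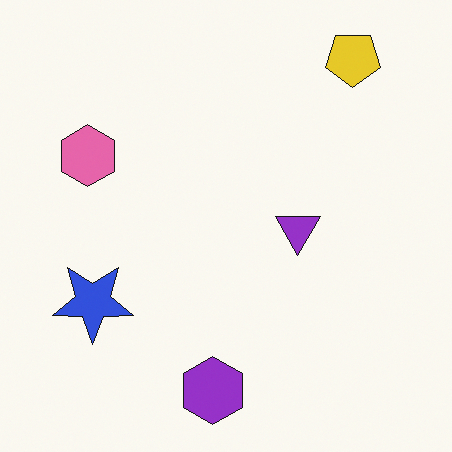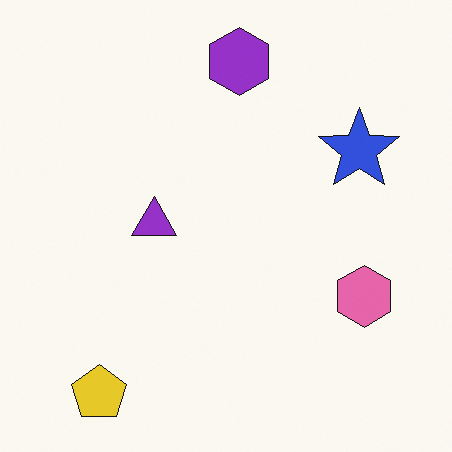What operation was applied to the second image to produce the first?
The image was rotated 180°.

The yellow pentagon sits in the bottom-left of the second image and the top-right of the first — consistent with a whole-image 180° rotation.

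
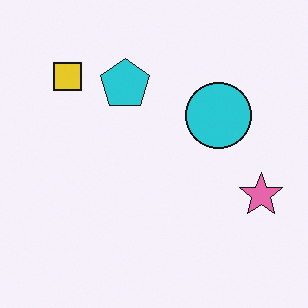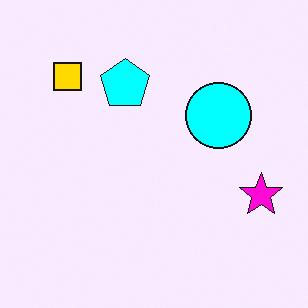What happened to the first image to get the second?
The image was heavily oversaturated.

All colors are more vivid — a global saturation change.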